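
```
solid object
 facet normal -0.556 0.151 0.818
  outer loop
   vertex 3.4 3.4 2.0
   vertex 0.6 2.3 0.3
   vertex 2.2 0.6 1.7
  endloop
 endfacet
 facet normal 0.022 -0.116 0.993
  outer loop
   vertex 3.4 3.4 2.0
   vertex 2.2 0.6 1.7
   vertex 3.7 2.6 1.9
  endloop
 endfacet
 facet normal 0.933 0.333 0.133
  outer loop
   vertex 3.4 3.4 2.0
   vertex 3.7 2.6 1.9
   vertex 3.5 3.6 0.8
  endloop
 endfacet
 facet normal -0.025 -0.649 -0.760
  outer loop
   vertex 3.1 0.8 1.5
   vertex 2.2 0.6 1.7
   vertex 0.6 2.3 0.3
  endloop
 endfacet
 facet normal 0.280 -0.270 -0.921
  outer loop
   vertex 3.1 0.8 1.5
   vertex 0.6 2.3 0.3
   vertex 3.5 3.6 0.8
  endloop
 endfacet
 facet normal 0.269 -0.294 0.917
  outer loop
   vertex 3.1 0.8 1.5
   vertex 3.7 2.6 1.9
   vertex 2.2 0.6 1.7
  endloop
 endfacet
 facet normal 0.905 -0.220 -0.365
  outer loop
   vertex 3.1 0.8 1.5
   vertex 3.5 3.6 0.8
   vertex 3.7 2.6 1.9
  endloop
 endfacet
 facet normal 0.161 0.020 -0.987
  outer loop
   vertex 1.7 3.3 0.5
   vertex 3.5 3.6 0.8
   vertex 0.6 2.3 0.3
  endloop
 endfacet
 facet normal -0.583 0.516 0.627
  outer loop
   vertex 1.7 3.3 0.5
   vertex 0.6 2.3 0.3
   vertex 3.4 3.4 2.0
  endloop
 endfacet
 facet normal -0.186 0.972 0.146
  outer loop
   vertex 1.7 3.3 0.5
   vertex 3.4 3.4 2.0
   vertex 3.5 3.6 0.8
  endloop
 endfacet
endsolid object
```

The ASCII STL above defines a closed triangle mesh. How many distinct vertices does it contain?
7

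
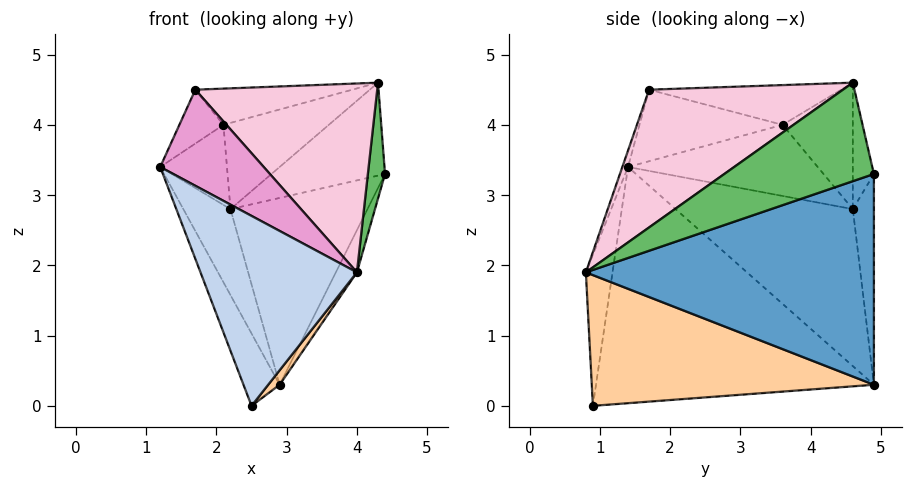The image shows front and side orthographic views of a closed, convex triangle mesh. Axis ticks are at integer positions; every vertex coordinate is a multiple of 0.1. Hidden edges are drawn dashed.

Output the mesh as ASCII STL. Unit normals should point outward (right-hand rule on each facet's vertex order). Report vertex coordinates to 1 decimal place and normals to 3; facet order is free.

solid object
 facet normal 0.893 0.065 -0.446
  outer loop
   vertex 2.9 4.9 0.3
   vertex 4.4 4.9 3.3
   vertex 4.0 0.8 1.9
  endloop
 endfacet
 facet normal -0.167 -0.983 0.080
  outer loop
   vertex 2.5 0.9 0.0
   vertex 4.0 0.8 1.9
   vertex 1.2 1.4 3.4
  endloop
 endfacet
 facet normal -0.921 0.120 -0.370
  outer loop
   vertex 2.5 0.9 0.0
   vertex 1.2 1.4 3.4
   vertex 2.9 4.9 0.3
  endloop
 endfacet
 facet normal 0.784 -0.032 -0.620
  outer loop
   vertex 2.5 0.9 0.0
   vertex 2.9 4.9 0.3
   vertex 4.0 0.8 1.9
  endloop
 endfacet
 facet normal 0.992 -0.114 0.050
  outer loop
   vertex 4.3 4.6 4.6
   vertex 4.0 0.8 1.9
   vertex 4.4 4.9 3.3
  endloop
 endfacet
 facet normal -0.152 0.986 0.076
  outer loop
   vertex 2.2 4.6 2.8
   vertex 4.4 4.9 3.3
   vertex 2.9 4.9 0.3
  endloop
 endfacet
 facet normal -0.178 0.962 0.208
  outer loop
   vertex 2.2 4.6 2.8
   vertex 4.3 4.6 4.6
   vertex 4.4 4.9 3.3
  endloop
 endfacet
 facet normal -0.466 0.699 0.543
  outer loop
   vertex 2.2 4.6 2.8
   vertex 2.1 3.6 4.0
   vertex 4.3 4.6 4.6
  endloop
 endfacet
 facet normal -0.940 0.250 -0.233
  outer loop
   vertex 2.2 4.6 2.8
   vertex 2.9 4.9 0.3
   vertex 1.2 1.4 3.4
  endloop
 endfacet
 facet normal -0.925 0.326 0.194
  outer loop
   vertex 2.2 4.6 2.8
   vertex 1.2 1.4 3.4
   vertex 2.1 3.6 4.0
  endloop
 endfacet
 facet normal -0.901 0.278 0.334
  outer loop
   vertex 1.7 1.7 4.5
   vertex 2.1 3.6 4.0
   vertex 1.2 1.4 3.4
  endloop
 endfacet
 facet normal -0.379 0.309 0.872
  outer loop
   vertex 1.7 1.7 4.5
   vertex 4.3 4.6 4.6
   vertex 2.1 3.6 4.0
  endloop
 endfacet
 facet normal -0.052 -0.957 0.285
  outer loop
   vertex 1.7 1.7 4.5
   vertex 1.2 1.4 3.4
   vertex 4.0 0.8 1.9
  endloop
 endfacet
 facet normal 0.547 -0.513 0.661
  outer loop
   vertex 1.7 1.7 4.5
   vertex 4.0 0.8 1.9
   vertex 4.3 4.6 4.6
  endloop
 endfacet
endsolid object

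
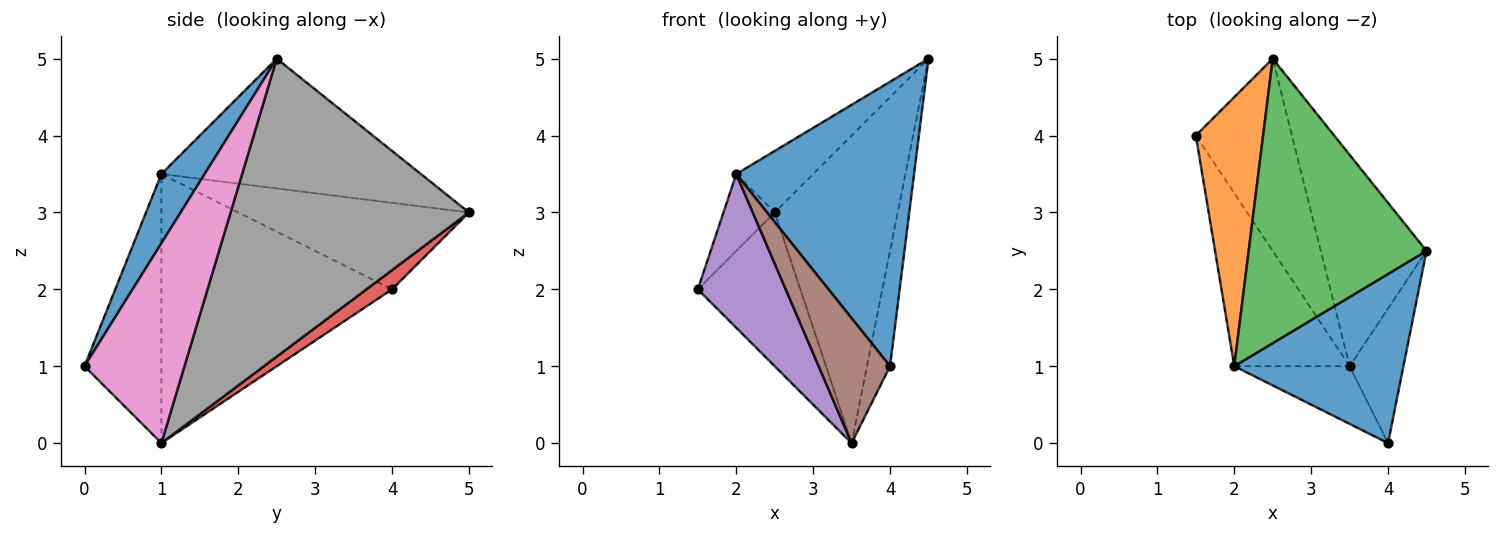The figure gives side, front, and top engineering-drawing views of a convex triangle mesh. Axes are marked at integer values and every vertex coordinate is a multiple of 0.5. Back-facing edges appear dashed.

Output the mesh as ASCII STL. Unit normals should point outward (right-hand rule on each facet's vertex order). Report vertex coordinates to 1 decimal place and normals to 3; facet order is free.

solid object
 facet normal 0.205 -0.841 0.500
  outer loop
   vertex 2.0 1.0 3.5
   vertex 4.0 0.0 1.0
   vertex 4.5 2.5 5.0
  endloop
 endfacet
 facet normal -0.777 0.173 0.605
  outer loop
   vertex 2.0 1.0 3.5
   vertex 2.5 5.0 3.0
   vertex 1.5 4.0 2.0
  endloop
 endfacet
 facet normal -0.581 0.172 0.796
  outer loop
   vertex 2.0 1.0 3.5
   vertex 4.5 2.5 5.0
   vertex 2.5 5.0 3.0
  endloop
 endfacet
 facet normal 0.154 0.617 -0.772
  outer loop
   vertex 3.5 1.0 0.0
   vertex 1.5 4.0 2.0
   vertex 2.5 5.0 3.0
  endloop
 endfacet
 facet normal -0.868 -0.330 -0.372
  outer loop
   vertex 3.5 1.0 0.0
   vertex 2.0 1.0 3.5
   vertex 1.5 4.0 2.0
  endloop
 endfacet
 facet normal -0.699 -0.649 -0.300
  outer loop
   vertex 3.5 1.0 0.0
   vertex 4.0 0.0 1.0
   vertex 2.0 1.0 3.5
  endloop
 endfacet
 facet normal 0.942 0.217 -0.254
  outer loop
   vertex 3.5 1.0 0.0
   vertex 4.5 2.5 5.0
   vertex 4.0 0.0 1.0
  endloop
 endfacet
 facet normal 0.847 0.437 -0.301
  outer loop
   vertex 3.5 1.0 0.0
   vertex 2.5 5.0 3.0
   vertex 4.5 2.5 5.0
  endloop
 endfacet
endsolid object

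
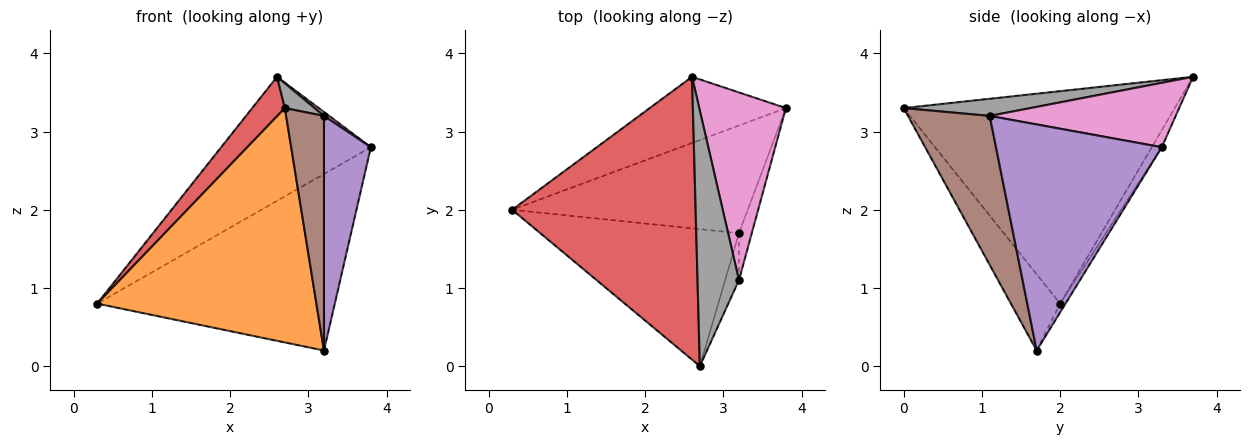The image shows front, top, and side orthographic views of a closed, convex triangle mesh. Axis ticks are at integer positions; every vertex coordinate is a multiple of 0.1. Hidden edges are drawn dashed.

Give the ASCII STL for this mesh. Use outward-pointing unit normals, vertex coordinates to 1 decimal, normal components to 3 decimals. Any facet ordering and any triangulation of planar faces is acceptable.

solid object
 facet normal -0.019 0.853 -0.521
  outer loop
   vertex 3.2 1.7 0.2
   vertex 0.3 2.0 0.8
   vertex 3.8 3.3 2.8
  endloop
 endfacet
 facet normal -0.190 -0.848 -0.495
  outer loop
   vertex 3.2 1.7 0.2
   vertex 2.7 0.0 3.3
   vertex 0.3 2.0 0.8
  endloop
 endfacet
 facet normal -0.059 0.881 -0.470
  outer loop
   vertex 2.6 3.7 3.7
   vertex 3.8 3.3 2.8
   vertex 0.3 2.0 0.8
  endloop
 endfacet
 facet normal -0.754 -0.091 0.651
  outer loop
   vertex 2.6 3.7 3.7
   vertex 0.3 2.0 0.8
   vertex 2.7 0.0 3.3
  endloop
 endfacet
 facet normal 0.961 -0.272 -0.054
  outer loop
   vertex 3.2 1.1 3.2
   vertex 3.2 1.7 0.2
   vertex 3.8 3.3 2.8
  endloop
 endfacet
 facet normal 0.904 -0.419 -0.084
  outer loop
   vertex 3.2 1.1 3.2
   vertex 2.7 0.0 3.3
   vertex 3.2 1.7 0.2
  endloop
 endfacet
 facet normal 0.596 -0.017 0.803
  outer loop
   vertex 3.2 1.1 3.2
   vertex 3.8 3.3 2.8
   vertex 2.6 3.7 3.7
  endloop
 endfacet
 facet normal 0.380 -0.089 0.921
  outer loop
   vertex 3.2 1.1 3.2
   vertex 2.6 3.7 3.7
   vertex 2.7 0.0 3.3
  endloop
 endfacet
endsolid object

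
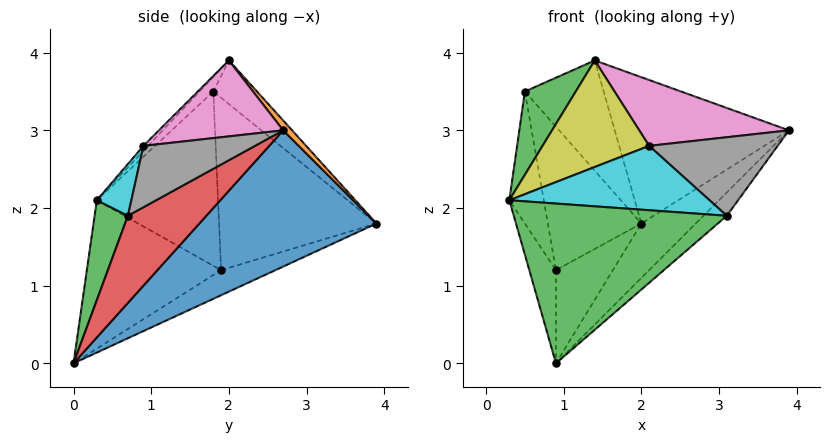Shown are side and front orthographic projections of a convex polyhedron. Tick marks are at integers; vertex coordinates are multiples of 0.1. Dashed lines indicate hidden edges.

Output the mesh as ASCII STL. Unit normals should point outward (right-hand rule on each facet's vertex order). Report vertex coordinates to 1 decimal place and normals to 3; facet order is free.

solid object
 facet normal 0.606 0.186 -0.773
  outer loop
   vertex 0.9 0.0 0.0
   vertex 2.0 3.9 1.8
   vertex 3.9 2.7 3.0
  endloop
 endfacet
 facet normal 0.037 0.736 0.676
  outer loop
   vertex 1.4 2.0 3.9
   vertex 3.9 2.7 3.0
   vertex 2.0 3.9 1.8
  endloop
 endfacet
 facet normal 0.152 -0.971 0.182
  outer loop
   vertex 3.1 0.7 1.9
   vertex 0.3 0.3 2.1
   vertex 0.9 0.0 0.0
  endloop
 endfacet
 facet normal 0.609 0.181 -0.772
  outer loop
   vertex 3.1 0.7 1.9
   vertex 0.9 0.0 0.0
   vertex 3.9 2.7 3.0
  endloop
 endfacet
 facet normal -0.937 0.186 -0.294
  outer loop
   vertex 0.9 1.9 1.2
   vertex 0.9 0.0 0.0
   vertex 0.3 0.3 2.1
  endloop
 endfacet
 facet normal -0.454 0.476 -0.753
  outer loop
   vertex 0.9 1.9 1.2
   vertex 2.0 3.9 1.8
   vertex 0.9 0.0 0.0
  endloop
 endfacet
 facet normal 0.414 -0.498 0.762
  outer loop
   vertex 2.1 0.9 2.8
   vertex 3.9 2.7 3.0
   vertex 1.4 2.0 3.9
  endloop
 endfacet
 facet normal 0.488 -0.562 0.667
  outer loop
   vertex 2.1 0.9 2.8
   vertex 3.1 0.7 1.9
   vertex 3.9 2.7 3.0
  endloop
 endfacet
 facet normal -0.032 -0.717 0.697
  outer loop
   vertex 2.1 0.9 2.8
   vertex 1.4 2.0 3.9
   vertex 0.3 0.3 2.1
  endloop
 endfacet
 facet normal 0.157 -0.913 0.378
  outer loop
   vertex 2.1 0.9 2.8
   vertex 0.3 0.3 2.1
   vertex 3.1 0.7 1.9
  endloop
 endfacet
 facet normal -0.406 0.732 0.547
  outer loop
   vertex 0.5 1.8 3.5
   vertex 1.4 2.0 3.9
   vertex 2.0 3.9 1.8
  endloop
 endfacet
 facet normal -0.853 0.507 -0.126
  outer loop
   vertex 0.5 1.8 3.5
   vertex 2.0 3.9 1.8
   vertex 0.9 1.9 1.2
  endloop
 endfacet
 facet normal -0.179 -0.659 0.731
  outer loop
   vertex 0.5 1.8 3.5
   vertex 0.3 0.3 2.1
   vertex 1.4 2.0 3.9
  endloop
 endfacet
 facet normal -0.951 0.270 -0.154
  outer loop
   vertex 0.5 1.8 3.5
   vertex 0.9 1.9 1.2
   vertex 0.3 0.3 2.1
  endloop
 endfacet
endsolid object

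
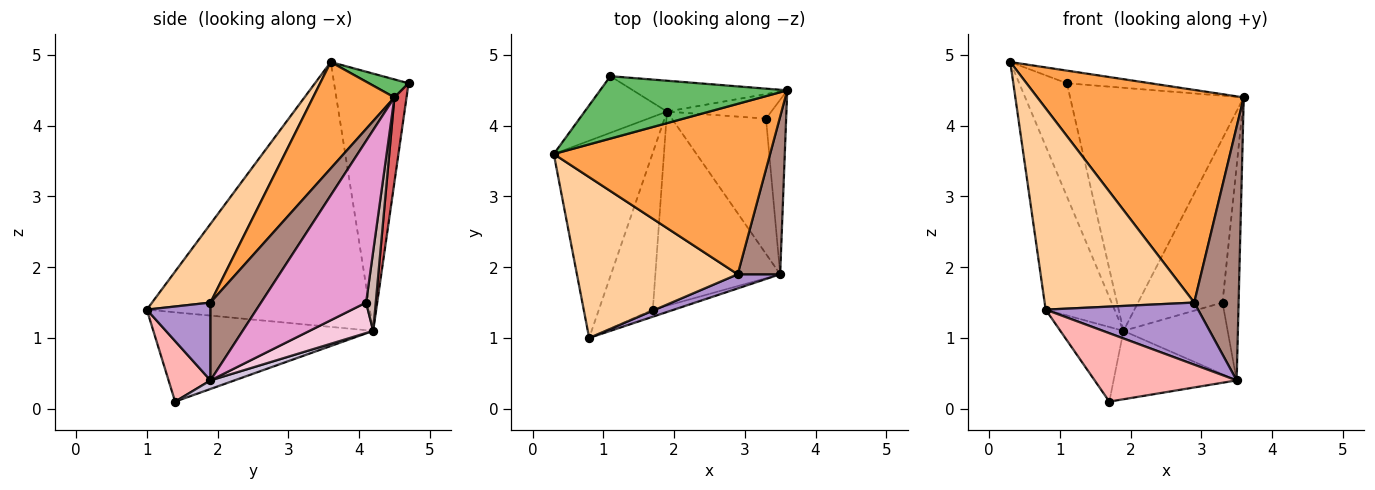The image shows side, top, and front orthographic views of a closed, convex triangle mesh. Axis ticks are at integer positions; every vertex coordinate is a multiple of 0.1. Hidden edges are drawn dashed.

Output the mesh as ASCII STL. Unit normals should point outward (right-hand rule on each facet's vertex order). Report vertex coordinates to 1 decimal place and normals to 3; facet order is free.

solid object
 facet normal -0.900 0.278 -0.335
  outer loop
   vertex 1.9 4.2 1.1
   vertex 0.8 1.0 1.4
   vertex 0.3 3.6 4.9
  endloop
 endfacet
 facet normal -0.831 0.239 -0.502
  outer loop
   vertex 1.9 4.2 1.1
   vertex 1.7 1.4 0.1
   vertex 0.8 1.0 1.4
  endloop
 endfacet
 facet normal 0.294 -0.746 0.598
  outer loop
   vertex 2.9 1.9 1.5
   vertex 3.6 4.5 4.4
   vertex 0.3 3.6 4.9
  endloop
 endfacet
 facet normal 0.292 -0.747 0.597
  outer loop
   vertex 2.9 1.9 1.5
   vertex 0.3 3.6 4.9
   vertex 0.8 1.0 1.4
  endloop
 endfacet
 facet normal 0.094 0.198 0.976
  outer loop
   vertex 1.1 4.7 4.6
   vertex 0.3 3.6 4.9
   vertex 3.6 4.5 4.4
  endloop
 endfacet
 facet normal -0.813 0.520 -0.260
  outer loop
   vertex 1.1 4.7 4.6
   vertex 1.9 4.2 1.1
   vertex 0.3 3.6 4.9
  endloop
 endfacet
 facet normal 0.069 0.990 -0.126
  outer loop
   vertex 1.1 4.7 4.6
   vertex 3.6 4.5 4.4
   vertex 1.9 4.2 1.1
  endloop
 endfacet
 facet normal 0.282 -0.954 -0.099
  outer loop
   vertex 3.5 1.9 0.4
   vertex 0.8 1.0 1.4
   vertex 1.7 1.4 0.1
  endloop
 endfacet
 facet normal 0.377 -0.903 0.206
  outer loop
   vertex 3.5 1.9 0.4
   vertex 2.9 1.9 1.5
   vertex 0.8 1.0 1.4
  endloop
 endfacet
 facet normal 0.065 0.332 -0.941
  outer loop
   vertex 3.5 1.9 0.4
   vertex 1.7 1.4 0.1
   vertex 1.9 4.2 1.1
  endloop
 endfacet
 facet normal 0.695 -0.610 0.379
  outer loop
   vertex 3.5 1.9 0.4
   vertex 3.6 4.5 4.4
   vertex 2.9 1.9 1.5
  endloop
 endfacet
 facet normal 0.112 0.983 -0.147
  outer loop
   vertex 3.3 4.1 1.5
   vertex 1.9 4.2 1.1
   vertex 3.6 4.5 4.4
  endloop
 endfacet
 facet normal 0.981 0.150 -0.122
  outer loop
   vertex 3.3 4.1 1.5
   vertex 3.6 4.5 4.4
   vertex 3.5 1.9 0.4
  endloop
 endfacet
 facet normal 0.275 0.450 -0.850
  outer loop
   vertex 3.3 4.1 1.5
   vertex 3.5 1.9 0.4
   vertex 1.9 4.2 1.1
  endloop
 endfacet
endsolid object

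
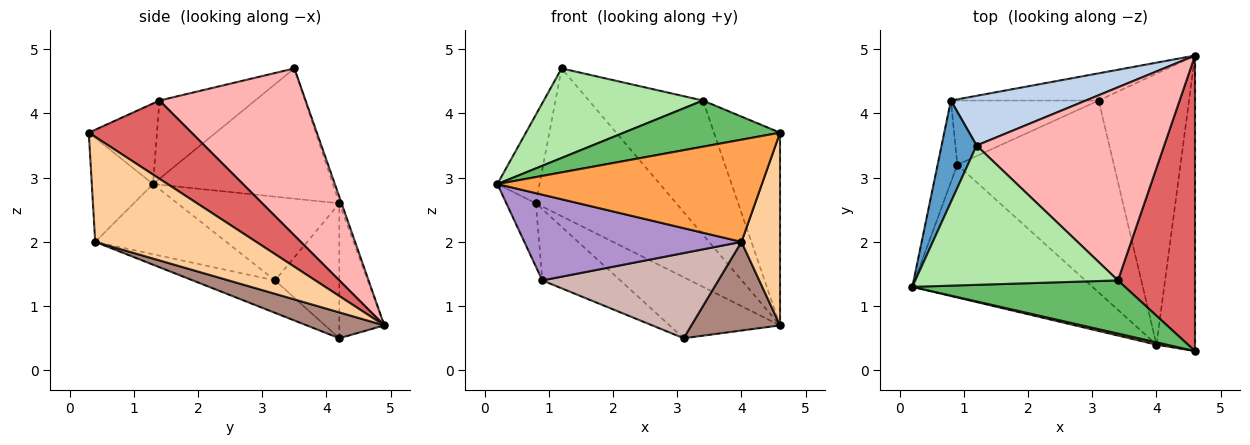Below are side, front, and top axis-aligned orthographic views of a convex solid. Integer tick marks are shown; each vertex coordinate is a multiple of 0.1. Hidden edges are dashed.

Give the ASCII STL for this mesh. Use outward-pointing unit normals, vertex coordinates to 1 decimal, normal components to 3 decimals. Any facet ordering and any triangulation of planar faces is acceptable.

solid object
 facet normal -0.942 0.221 0.253
  outer loop
   vertex 0.8 4.2 2.6
   vertex 0.2 1.3 2.9
   vertex 1.2 3.5 4.7
  endloop
 endfacet
 facet normal -0.015 0.948 0.319
  outer loop
   vertex 0.8 4.2 2.6
   vertex 1.2 3.5 4.7
   vertex 4.6 4.9 0.7
  endloop
 endfacet
 facet normal -0.225 -0.974 0.022
  outer loop
   vertex 4.0 0.4 2.0
   vertex 4.6 0.3 3.7
   vertex 0.2 1.3 2.9
  endloop
 endfacet
 facet normal 0.916 -0.219 -0.336
  outer loop
   vertex 4.0 0.4 2.0
   vertex 4.6 4.9 0.7
   vertex 4.6 0.3 3.7
  endloop
 endfacet
 facet normal -0.275 -0.630 0.726
  outer loop
   vertex 3.4 1.4 4.2
   vertex 0.2 1.3 2.9
   vertex 4.6 0.3 3.7
  endloop
 endfacet
 facet normal -0.309 -0.514 0.800
  outer loop
   vertex 3.4 1.4 4.2
   vertex 1.2 3.5 4.7
   vertex 0.2 1.3 2.9
  endloop
 endfacet
 facet normal 0.648 0.416 0.638
  outer loop
   vertex 3.4 1.4 4.2
   vertex 4.6 0.3 3.7
   vertex 4.6 4.9 0.7
  endloop
 endfacet
 facet normal 0.590 0.461 0.663
  outer loop
   vertex 3.4 1.4 4.2
   vertex 4.6 4.9 0.7
   vertex 1.2 3.5 4.7
  endloop
 endfacet
 facet normal -0.311 -0.516 -0.798
  outer loop
   vertex 0.9 3.2 1.4
   vertex 4.0 0.4 2.0
   vertex 0.2 1.3 2.9
  endloop
 endfacet
 facet normal -0.958 0.175 -0.226
  outer loop
   vertex 0.9 3.2 1.4
   vertex 0.2 1.3 2.9
   vertex 0.8 4.2 2.6
  endloop
 endfacet
 facet normal 0.262 -0.300 -0.917
  outer loop
   vertex 3.1 4.2 0.5
   vertex 4.6 4.9 0.7
   vertex 4.0 0.4 2.0
  endloop
 endfacet
 facet normal -0.186 -0.399 -0.898
  outer loop
   vertex 3.1 4.2 0.5
   vertex 4.0 0.4 2.0
   vertex 0.9 3.2 1.4
  endloop
 endfacet
 facet normal -0.349 0.856 -0.382
  outer loop
   vertex 3.1 4.2 0.5
   vertex 0.8 4.2 2.6
   vertex 4.6 4.9 0.7
  endloop
 endfacet
 facet normal -0.522 0.634 -0.571
  outer loop
   vertex 3.1 4.2 0.5
   vertex 0.9 3.2 1.4
   vertex 0.8 4.2 2.6
  endloop
 endfacet
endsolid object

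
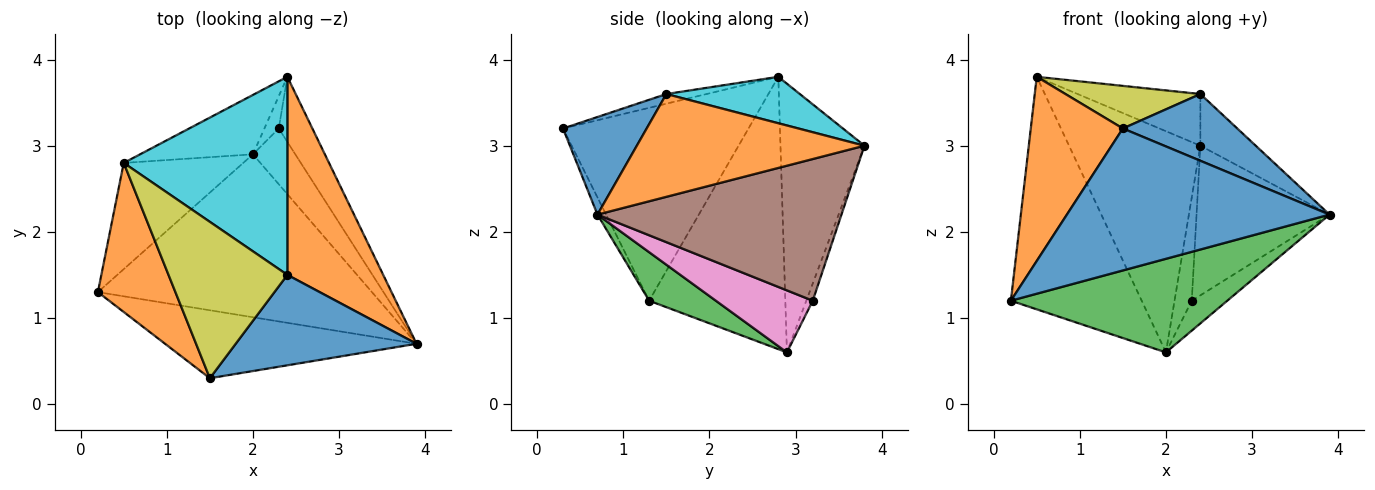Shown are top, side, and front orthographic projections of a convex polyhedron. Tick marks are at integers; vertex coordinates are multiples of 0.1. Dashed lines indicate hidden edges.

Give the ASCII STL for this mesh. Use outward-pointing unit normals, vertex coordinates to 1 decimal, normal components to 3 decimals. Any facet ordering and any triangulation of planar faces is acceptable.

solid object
 facet normal -0.030 -0.902 -0.432
  outer loop
   vertex 1.5 0.3 3.2
   vertex 0.2 1.3 1.2
   vertex 3.9 0.7 2.2
  endloop
 endfacet
 facet normal -0.843 -0.418 0.339
  outer loop
   vertex 0.5 2.8 3.8
   vertex 0.2 1.3 1.2
   vertex 1.5 0.3 3.2
  endloop
 endfacet
 facet normal 0.152 -0.492 -0.857
  outer loop
   vertex 2.0 2.9 0.6
   vertex 3.9 0.7 2.2
   vertex 0.2 1.3 1.2
  endloop
 endfacet
 facet normal -0.688 0.660 -0.302
  outer loop
   vertex 2.0 2.9 0.6
   vertex 0.2 1.3 1.2
   vertex 0.5 2.8 3.8
  endloop
 endfacet
 facet normal -0.525 0.822 -0.221
  outer loop
   vertex 2.0 2.9 0.6
   vertex 0.5 2.8 3.8
   vertex 2.4 3.8 3.0
  endloop
 endfacet
 facet normal 0.860 0.469 -0.204
  outer loop
   vertex 2.3 3.2 1.2
   vertex 2.4 3.8 3.0
   vertex 3.9 0.7 2.2
  endloop
 endfacet
 facet normal 0.790 0.290 -0.540
  outer loop
   vertex 2.3 3.2 1.2
   vertex 3.9 0.7 2.2
   vertex 2.0 2.9 0.6
  endloop
 endfacet
 facet normal -0.337 0.899 -0.281
  outer loop
   vertex 2.3 3.2 1.2
   vertex 2.0 2.9 0.6
   vertex 2.4 3.8 3.0
  endloop
 endfacet
 facet normal -0.078 -0.262 0.962
  outer loop
   vertex 2.4 1.5 3.6
   vertex 0.5 2.8 3.8
   vertex 1.5 0.3 3.2
  endloop
 endfacet
 facet normal 0.265 0.243 0.933
  outer loop
   vertex 2.4 1.5 3.6
   vertex 2.4 3.8 3.0
   vertex 0.5 2.8 3.8
  endloop
 endfacet
 facet normal 0.398 -0.545 0.738
  outer loop
   vertex 2.4 1.5 3.6
   vertex 1.5 0.3 3.2
   vertex 3.9 0.7 2.2
  endloop
 endfacet
 facet normal 0.720 0.175 0.671
  outer loop
   vertex 2.4 1.5 3.6
   vertex 3.9 0.7 2.2
   vertex 2.4 3.8 3.0
  endloop
 endfacet
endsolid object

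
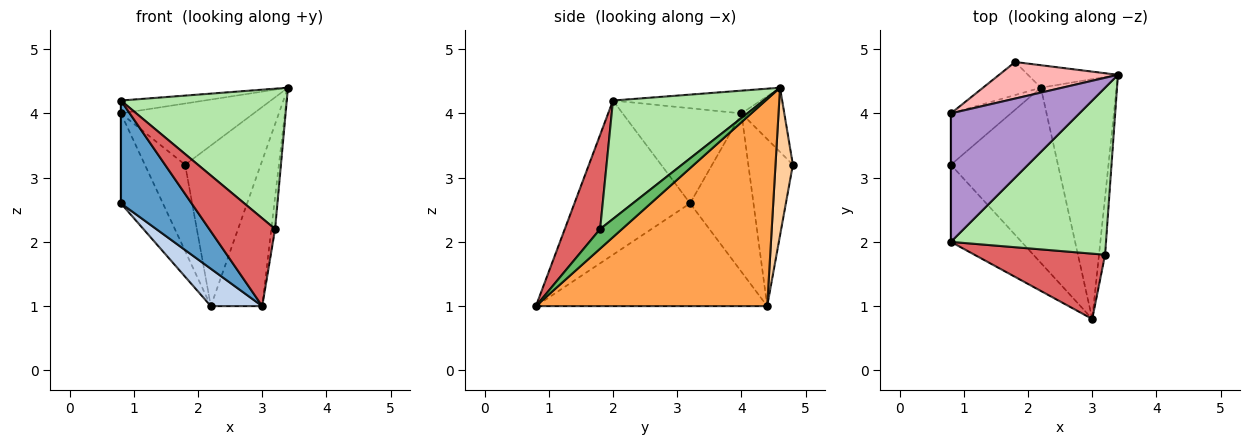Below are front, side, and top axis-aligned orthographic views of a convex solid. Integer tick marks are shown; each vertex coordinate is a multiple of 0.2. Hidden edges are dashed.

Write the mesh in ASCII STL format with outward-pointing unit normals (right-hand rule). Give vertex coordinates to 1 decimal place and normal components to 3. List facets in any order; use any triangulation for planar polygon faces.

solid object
 facet normal -0.795 -0.486 -0.364
  outer loop
   vertex 0.8 2.0 4.2
   vertex 0.8 3.2 2.6
   vertex 3.0 0.8 1.0
  endloop
 endfacet
 facet normal -0.684 -0.152 -0.713
  outer loop
   vertex 2.2 4.4 1.0
   vertex 3.0 0.8 1.0
   vertex 0.8 3.2 2.6
  endloop
 endfacet
 facet normal 0.919 0.204 -0.336
  outer loop
   vertex 2.2 4.4 1.0
   vertex 3.4 4.6 4.4
   vertex 3.0 0.8 1.0
  endloop
 endfacet
 facet normal 0.222 0.966 -0.135
  outer loop
   vertex 2.2 4.4 1.0
   vertex 1.8 4.8 3.2
   vertex 3.4 4.6 4.4
  endloop
 endfacet
 facet normal 0.942 0.162 -0.292
  outer loop
   vertex 3.2 1.8 2.2
   vertex 3.0 0.8 1.0
   vertex 3.4 4.6 4.4
  endloop
 endfacet
 facet normal 0.505 -0.555 0.661
  outer loop
   vertex 3.2 1.8 2.2
   vertex 3.4 4.6 4.4
   vertex 0.8 2.0 4.2
  endloop
 endfacet
 facet normal 0.395 -0.737 0.548
  outer loop
   vertex 3.2 1.8 2.2
   vertex 0.8 2.0 4.2
   vertex 3.0 0.8 1.0
  endloop
 endfacet
 facet normal -0.267 0.828 0.494
  outer loop
   vertex 0.8 4.0 4.0
   vertex 3.4 4.6 4.4
   vertex 1.8 4.8 3.2
  endloop
 endfacet
 facet normal -0.173 0.098 0.980
  outer loop
   vertex 0.8 4.0 4.0
   vertex 0.8 2.0 4.2
   vertex 3.4 4.6 4.4
  endloop
 endfacet
 facet normal -1.000 0.000 0.000
  outer loop
   vertex 0.8 4.0 4.0
   vertex 0.8 3.2 2.6
   vertex 0.8 2.0 4.2
  endloop
 endfacet
 facet normal -0.795 0.527 -0.301
  outer loop
   vertex 0.8 4.0 4.0
   vertex 2.2 4.4 1.0
   vertex 0.8 3.2 2.6
  endloop
 endfacet
 facet normal -0.719 0.649 -0.249
  outer loop
   vertex 0.8 4.0 4.0
   vertex 1.8 4.8 3.2
   vertex 2.2 4.4 1.0
  endloop
 endfacet
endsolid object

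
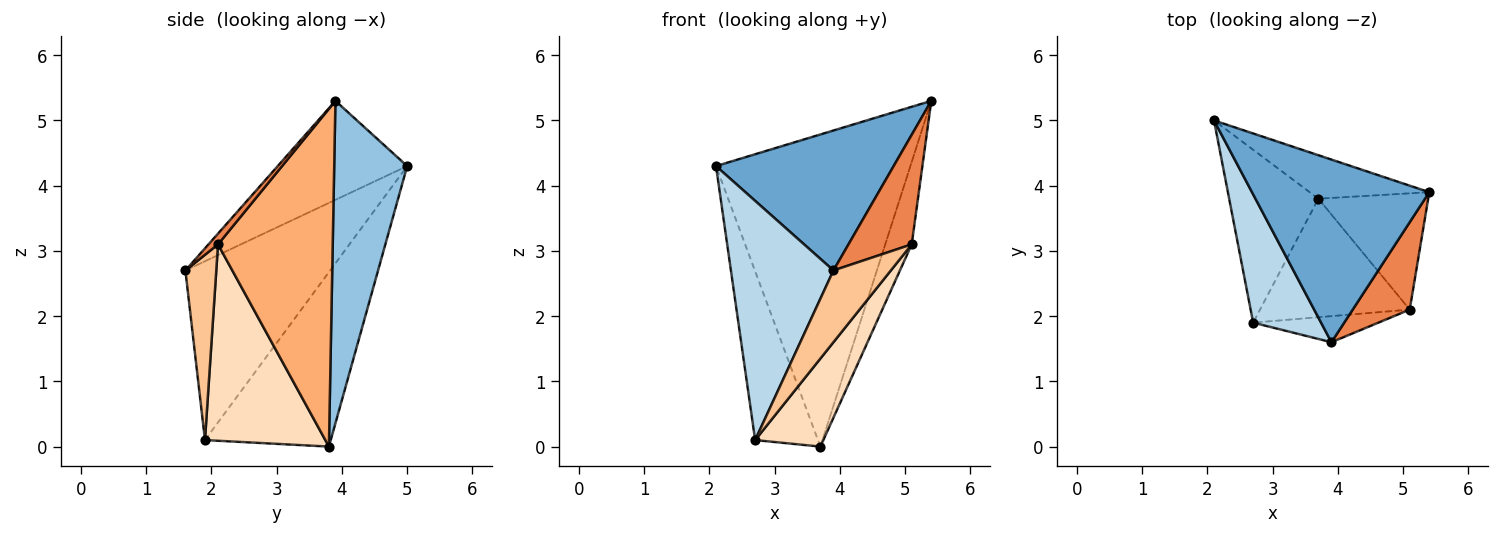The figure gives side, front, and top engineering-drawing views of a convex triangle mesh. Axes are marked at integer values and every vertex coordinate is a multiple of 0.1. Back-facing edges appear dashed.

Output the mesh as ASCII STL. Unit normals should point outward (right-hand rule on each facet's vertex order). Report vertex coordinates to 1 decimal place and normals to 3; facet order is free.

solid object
 facet normal -0.405 -0.556 0.726
  outer loop
   vertex 3.9 1.6 2.7
   vertex 5.4 3.9 5.3
   vertex 2.1 5.0 4.3
  endloop
 endfacet
 facet normal 0.349 0.928 -0.129
  outer loop
   vertex 3.7 3.8 0.0
   vertex 2.1 5.0 4.3
   vertex 5.4 3.9 5.3
  endloop
 endfacet
 facet normal -0.780 -0.552 0.296
  outer loop
   vertex 2.7 1.9 0.1
   vertex 3.9 1.6 2.7
   vertex 2.1 5.0 4.3
  endloop
 endfacet
 facet normal -0.814 0.406 -0.416
  outer loop
   vertex 2.7 1.9 0.1
   vertex 2.1 5.0 4.3
   vertex 3.7 3.8 0.0
  endloop
 endfacet
 facet normal 0.117 -0.776 0.619
  outer loop
   vertex 5.1 2.1 3.1
   vertex 5.4 3.9 5.3
   vertex 3.9 1.6 2.7
  endloop
 endfacet
 facet normal 0.929 0.214 -0.302
  outer loop
   vertex 5.1 2.1 3.1
   vertex 3.7 3.8 0.0
   vertex 5.4 3.9 5.3
  endloop
 endfacet
 facet normal 0.451 -0.839 -0.305
  outer loop
   vertex 5.1 2.1 3.1
   vertex 3.9 1.6 2.7
   vertex 2.7 1.9 0.1
  endloop
 endfacet
 facet normal 0.725 -0.411 -0.553
  outer loop
   vertex 5.1 2.1 3.1
   vertex 2.7 1.9 0.1
   vertex 3.7 3.8 0.0
  endloop
 endfacet
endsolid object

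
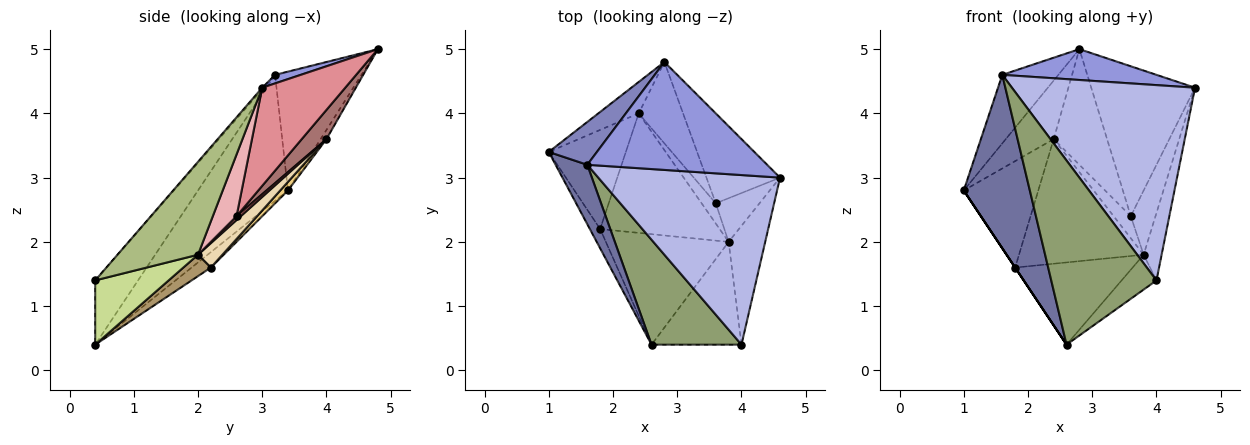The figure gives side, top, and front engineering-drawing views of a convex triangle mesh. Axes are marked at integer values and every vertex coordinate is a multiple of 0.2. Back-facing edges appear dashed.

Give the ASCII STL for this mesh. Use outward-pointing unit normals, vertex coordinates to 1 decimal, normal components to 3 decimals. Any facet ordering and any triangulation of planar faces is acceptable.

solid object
 facet normal -0.790 -0.580 0.199
  outer loop
   vertex 1.6 3.2 4.6
   vertex 1.0 3.4 2.8
   vertex 2.6 0.4 0.4
  endloop
 endfacet
 facet normal -0.794 0.515 0.322
  outer loop
   vertex 1.6 3.2 4.6
   vertex 2.8 4.8 5.0
   vertex 1.0 3.4 2.8
  endloop
 endfacet
 facet normal 0.046 -0.274 0.961
  outer loop
   vertex 1.6 3.2 4.6
   vertex 4.6 3.0 4.4
   vertex 2.8 4.8 5.0
  endloop
 endfacet
 facet normal -0.007 -0.755 0.656
  outer loop
   vertex 4.0 0.4 1.4
   vertex 4.6 3.0 4.4
   vertex 1.6 3.2 4.6
  endloop
 endfacet
 facet normal -0.333 -0.819 0.467
  outer loop
   vertex 4.0 0.4 1.4
   vertex 1.6 3.2 4.6
   vertex 2.6 0.4 0.4
  endloop
 endfacet
 facet normal 0.911 0.204 -0.359
  outer loop
   vertex 4.0 0.4 1.4
   vertex 3.8 2.0 1.8
   vertex 4.6 3.0 4.4
  endloop
 endfacet
 facet normal 0.560 0.266 -0.784
  outer loop
   vertex 4.0 0.4 1.4
   vertex 2.6 0.4 0.4
   vertex 3.8 2.0 1.8
  endloop
 endfacet
 facet normal -0.832 0.000 -0.555
  outer loop
   vertex 1.8 2.2 1.6
   vertex 2.6 0.4 0.4
   vertex 1.0 3.4 2.8
  endloop
 endfacet
 facet normal 0.139 0.591 -0.794
  outer loop
   vertex 1.8 2.2 1.6
   vertex 3.8 2.0 1.8
   vertex 2.6 0.4 0.4
  endloop
 endfacet
 facet normal -0.107 0.876 -0.470
  outer loop
   vertex 2.4 4.0 3.6
   vertex 1.0 3.4 2.8
   vertex 2.8 4.8 5.0
  endloop
 endfacet
 facet normal 0.075 0.730 -0.679
  outer loop
   vertex 2.4 4.0 3.6
   vertex 1.8 2.2 1.6
   vertex 1.0 3.4 2.8
  endloop
 endfacet
 facet normal 0.140 0.715 -0.685
  outer loop
   vertex 2.4 4.0 3.6
   vertex 3.8 2.0 1.8
   vertex 1.8 2.2 1.6
  endloop
 endfacet
 facet normal 0.354 0.765 -0.538
  outer loop
   vertex 3.6 2.6 2.4
   vertex 2.4 4.0 3.6
   vertex 2.8 4.8 5.0
  endloop
 endfacet
 facet normal 0.181 0.725 -0.665
  outer loop
   vertex 3.6 2.6 2.4
   vertex 3.8 2.0 1.8
   vertex 2.4 4.0 3.6
  endloop
 endfacet
 facet normal 0.566 0.707 -0.424
  outer loop
   vertex 3.6 2.6 2.4
   vertex 2.8 4.8 5.0
   vertex 4.6 3.0 4.4
  endloop
 endfacet
 facet normal 0.622 0.648 -0.440
  outer loop
   vertex 3.6 2.6 2.4
   vertex 4.6 3.0 4.4
   vertex 3.8 2.0 1.8
  endloop
 endfacet
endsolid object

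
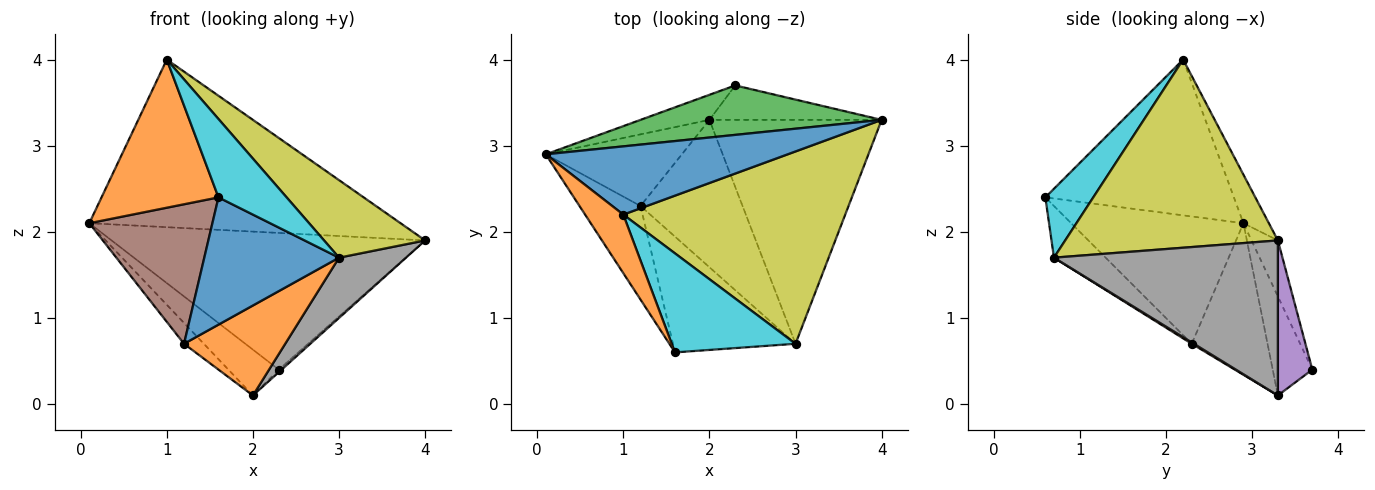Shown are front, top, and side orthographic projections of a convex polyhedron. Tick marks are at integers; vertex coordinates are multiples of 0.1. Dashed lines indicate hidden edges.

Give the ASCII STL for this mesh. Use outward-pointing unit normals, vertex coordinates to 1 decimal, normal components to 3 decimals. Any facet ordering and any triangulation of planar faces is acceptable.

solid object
 facet normal -0.075 0.924 0.376
  outer loop
   vertex 1.0 2.2 4.0
   vertex 4.0 3.3 1.9
   vertex 0.1 2.9 2.1
  endloop
 endfacet
 facet normal -0.832 -0.516 0.204
  outer loop
   vertex 1.0 2.2 4.0
   vertex 0.1 2.9 2.1
   vertex 1.6 0.6 2.4
  endloop
 endfacet
 facet normal -0.079 0.937 0.339
  outer loop
   vertex 2.3 3.7 0.4
   vertex 0.1 2.9 2.1
   vertex 4.0 3.3 1.9
  endloop
 endfacet
 facet normal -0.568 0.722 -0.395
  outer loop
   vertex 2.3 3.7 0.4
   vertex 2.0 3.3 0.1
   vertex 0.1 2.9 2.1
  endloop
 endfacet
 facet normal 0.668 0.056 -0.742
  outer loop
   vertex 2.3 3.7 0.4
   vertex 4.0 3.3 1.9
   vertex 2.0 3.3 0.1
  endloop
 endfacet
 facet normal -0.758 -0.542 -0.363
  outer loop
   vertex 1.2 2.3 0.7
   vertex 1.6 0.6 2.4
   vertex 0.1 2.9 2.1
  endloop
 endfacet
 facet normal -0.730 0.191 -0.656
  outer loop
   vertex 1.2 2.3 0.7
   vertex 0.1 2.9 2.1
   vertex 2.0 3.3 0.1
  endloop
 endfacet
 facet normal 0.656 -0.196 -0.729
  outer loop
   vertex 3.0 0.7 1.7
   vertex 2.0 3.3 0.1
   vertex 4.0 3.3 1.9
  endloop
 endfacet
 facet normal 0.618 -0.294 0.729
  outer loop
   vertex 3.0 0.7 1.7
   vertex 4.0 3.3 1.9
   vertex 1.0 2.2 4.0
  endloop
 endfacet
 facet normal 0.400 -0.569 0.719
  outer loop
   vertex 3.0 0.7 1.7
   vertex 1.0 2.2 4.0
   vertex 1.6 0.6 2.4
  endloop
 endfacet
 facet normal -0.273 -0.712 -0.647
  outer loop
   vertex 3.0 0.7 1.7
   vertex 1.6 0.6 2.4
   vertex 1.2 2.3 0.7
  endloop
 endfacet
 facet normal 0.011 -0.521 -0.854
  outer loop
   vertex 3.0 0.7 1.7
   vertex 1.2 2.3 0.7
   vertex 2.0 3.3 0.1
  endloop
 endfacet
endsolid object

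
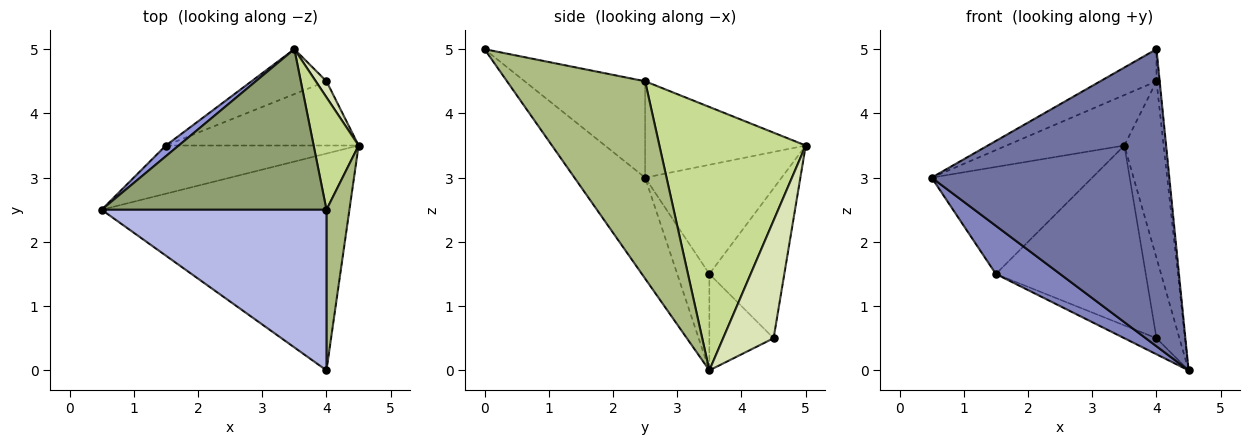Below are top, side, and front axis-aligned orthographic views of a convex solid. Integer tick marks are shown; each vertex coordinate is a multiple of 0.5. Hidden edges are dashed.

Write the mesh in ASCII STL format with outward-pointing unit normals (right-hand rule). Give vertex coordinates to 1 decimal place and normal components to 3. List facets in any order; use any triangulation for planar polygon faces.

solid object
 facet normal -0.234 -0.785 -0.573
  outer loop
   vertex 4.0 0.0 5.0
   vertex 0.5 2.5 3.0
   vertex 4.5 3.5 0.0
  endloop
 endfacet
 facet normal -0.333 -0.667 -0.667
  outer loop
   vertex 1.5 3.5 1.5
   vertex 4.5 3.5 0.0
   vertex 0.5 2.5 3.0
  endloop
 endfacet
 facet normal -0.646 0.760 0.076
  outer loop
   vertex 1.5 3.5 1.5
   vertex 0.5 2.5 3.0
   vertex 3.5 5.0 3.5
  endloop
 endfacet
 facet normal -0.387 0.181 0.904
  outer loop
   vertex 4.0 2.5 4.5
   vertex 0.5 2.5 3.0
   vertex 4.0 0.0 5.0
  endloop
 endfacet
 facet normal -0.378 0.278 0.883
  outer loop
   vertex 4.0 2.5 4.5
   vertex 3.5 5.0 3.5
   vertex 0.5 2.5 3.0
  endloop
 endfacet
 facet normal 0.993 0.023 0.115
  outer loop
   vertex 4.0 2.5 4.5
   vertex 4.0 0.0 5.0
   vertex 4.5 3.5 0.0
  endloop
 endfacet
 facet normal 0.953 0.256 0.163
  outer loop
   vertex 4.0 2.5 4.5
   vertex 4.5 3.5 0.0
   vertex 3.5 5.0 3.5
  endloop
 endfacet
 facet normal 0.907 0.412 0.082
  outer loop
   vertex 4.0 4.5 0.5
   vertex 3.5 5.0 3.5
   vertex 4.5 3.5 0.0
  endloop
 endfacet
 facet normal -0.436 0.218 -0.873
  outer loop
   vertex 4.0 4.5 0.5
   vertex 4.5 3.5 0.0
   vertex 1.5 3.5 1.5
  endloop
 endfacet
 facet normal -0.436 0.873 -0.218
  outer loop
   vertex 4.0 4.5 0.5
   vertex 1.5 3.5 1.5
   vertex 3.5 5.0 3.5
  endloop
 endfacet
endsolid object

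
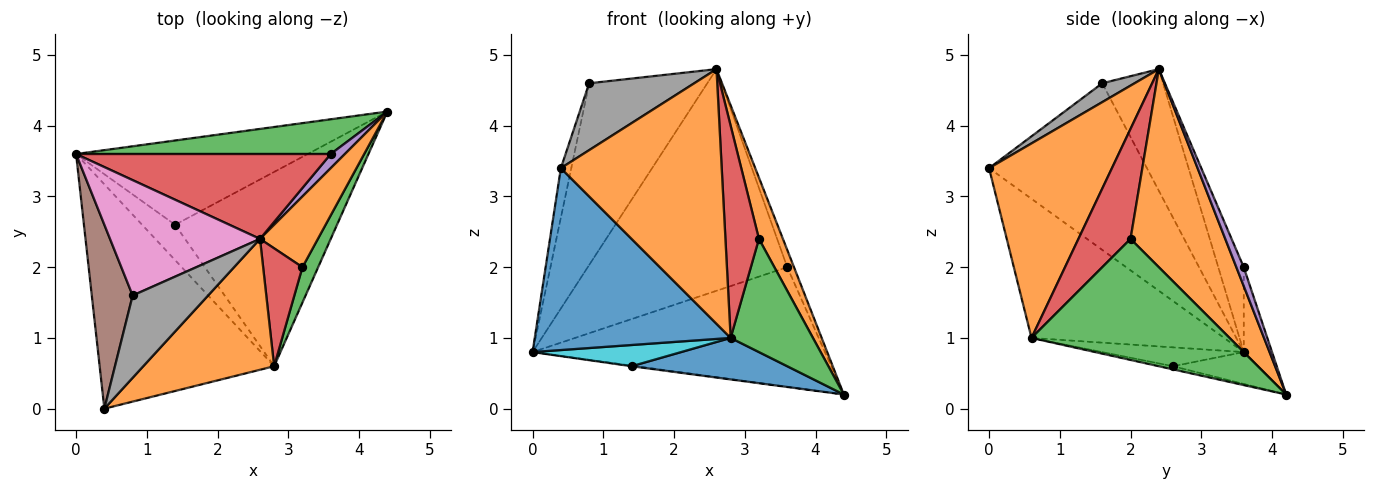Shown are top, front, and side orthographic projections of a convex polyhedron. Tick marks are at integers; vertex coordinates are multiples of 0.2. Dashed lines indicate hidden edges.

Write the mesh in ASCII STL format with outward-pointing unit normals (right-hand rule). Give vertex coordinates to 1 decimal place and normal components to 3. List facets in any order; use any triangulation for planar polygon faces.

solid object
 facet normal -0.527 -0.535 -0.660
  outer loop
   vertex 2.8 0.6 1.0
   vertex 0.4 0.0 3.4
   vertex 0.0 3.6 0.8
  endloop
 endfacet
 facet normal 0.562 -0.736 0.378
  outer loop
   vertex 2.8 0.6 1.0
   vertex 2.6 2.4 4.8
   vertex 0.4 0.0 3.4
  endloop
 endfacet
 facet normal -0.093 0.956 0.278
  outer loop
   vertex 3.6 3.6 2.0
   vertex 4.4 4.2 0.2
   vertex 0.0 3.6 0.8
  endloop
 endfacet
 facet normal -0.118 0.927 0.355
  outer loop
   vertex 3.6 3.6 2.0
   vertex 0.0 3.6 0.8
   vertex 2.6 2.4 4.8
  endloop
 endfacet
 facet normal 0.645 0.591 0.484
  outer loop
   vertex 3.6 3.6 2.0
   vertex 2.6 2.4 4.8
   vertex 4.4 4.2 0.2
  endloop
 endfacet
 facet normal -0.969 0.064 0.238
  outer loop
   vertex 0.8 1.6 4.6
   vertex 0.0 3.6 0.8
   vertex 0.4 0.0 3.4
  endloop
 endfacet
 facet normal -0.399 0.774 0.491
  outer loop
   vertex 0.8 1.6 4.6
   vertex 2.6 2.4 4.8
   vertex 0.0 3.6 0.8
  endloop
 endfacet
 facet normal 0.190 -0.619 0.762
  outer loop
   vertex 0.8 1.6 4.6
   vertex 0.4 0.0 3.4
   vertex 2.6 2.4 4.8
  endloop
 endfacet
 facet normal -0.136 0.008 -0.991
  outer loop
   vertex 1.4 2.6 0.6
   vertex 0.0 3.6 0.8
   vertex 4.4 4.2 0.2
  endloop
 endfacet
 facet normal -0.440 -0.462 -0.770
  outer loop
   vertex 1.4 2.6 0.6
   vertex 2.8 0.6 1.0
   vertex 0.0 3.6 0.8
  endloop
 endfacet
 facet normal -0.019 -0.209 -0.978
  outer loop
   vertex 1.4 2.6 0.6
   vertex 4.4 4.2 0.2
   vertex 2.8 0.6 1.0
  endloop
 endfacet
 facet normal 0.933 -0.236 0.273
  outer loop
   vertex 3.2 2.0 2.4
   vertex 4.4 4.2 0.2
   vertex 2.6 2.4 4.8
  endloop
 endfacet
 facet normal 0.917 -0.381 0.119
  outer loop
   vertex 3.2 2.0 2.4
   vertex 2.8 0.6 1.0
   vertex 4.4 4.2 0.2
  endloop
 endfacet
 facet normal 0.806 -0.518 0.288
  outer loop
   vertex 3.2 2.0 2.4
   vertex 2.6 2.4 4.8
   vertex 2.8 0.6 1.0
  endloop
 endfacet
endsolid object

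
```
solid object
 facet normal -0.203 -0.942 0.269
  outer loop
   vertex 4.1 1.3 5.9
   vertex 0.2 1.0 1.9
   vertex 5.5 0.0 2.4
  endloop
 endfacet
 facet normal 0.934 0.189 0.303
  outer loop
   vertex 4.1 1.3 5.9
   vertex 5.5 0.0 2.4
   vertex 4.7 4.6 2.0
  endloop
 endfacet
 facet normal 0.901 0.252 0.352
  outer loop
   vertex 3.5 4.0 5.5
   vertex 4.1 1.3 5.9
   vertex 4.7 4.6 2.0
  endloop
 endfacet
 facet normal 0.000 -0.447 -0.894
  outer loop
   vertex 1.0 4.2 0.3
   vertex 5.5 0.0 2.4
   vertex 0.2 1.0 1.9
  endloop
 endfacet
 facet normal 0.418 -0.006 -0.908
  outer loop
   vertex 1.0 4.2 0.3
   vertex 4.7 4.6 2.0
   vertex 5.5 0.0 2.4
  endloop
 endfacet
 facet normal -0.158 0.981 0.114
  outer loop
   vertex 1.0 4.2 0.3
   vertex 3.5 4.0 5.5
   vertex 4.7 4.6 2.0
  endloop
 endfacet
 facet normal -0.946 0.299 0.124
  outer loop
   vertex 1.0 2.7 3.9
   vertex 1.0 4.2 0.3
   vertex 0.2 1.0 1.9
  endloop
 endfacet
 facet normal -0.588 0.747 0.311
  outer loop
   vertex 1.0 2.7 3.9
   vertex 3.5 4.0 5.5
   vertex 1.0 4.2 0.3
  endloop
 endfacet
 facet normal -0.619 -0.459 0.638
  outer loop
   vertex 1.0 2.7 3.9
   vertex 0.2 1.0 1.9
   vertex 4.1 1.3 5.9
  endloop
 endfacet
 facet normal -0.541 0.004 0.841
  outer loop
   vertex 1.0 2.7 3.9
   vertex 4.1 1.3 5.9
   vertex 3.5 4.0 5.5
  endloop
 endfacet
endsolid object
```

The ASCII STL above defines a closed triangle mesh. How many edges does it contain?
15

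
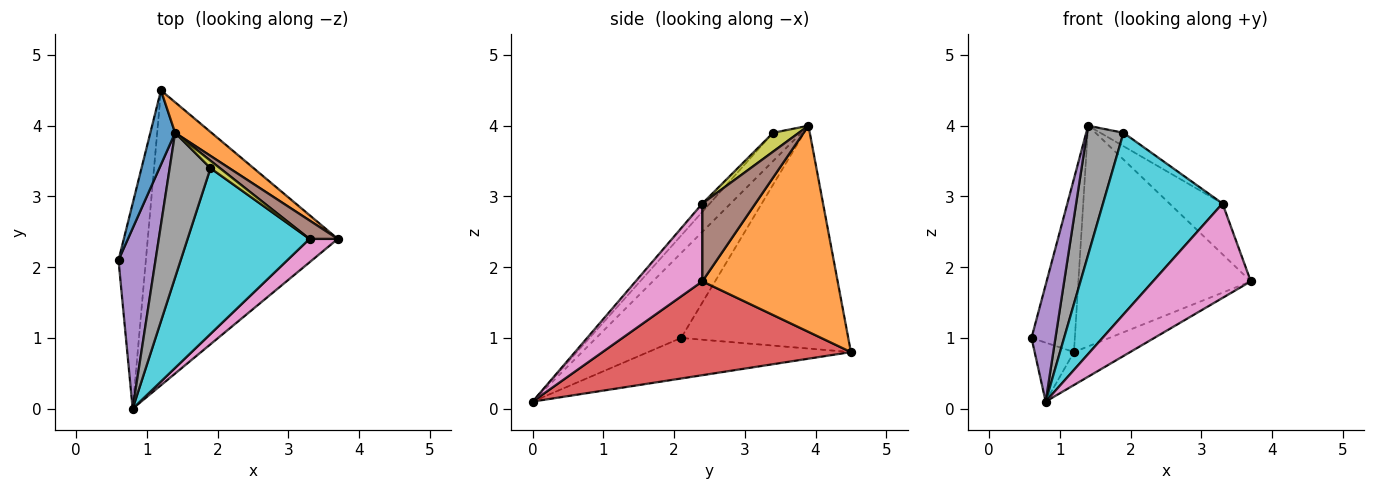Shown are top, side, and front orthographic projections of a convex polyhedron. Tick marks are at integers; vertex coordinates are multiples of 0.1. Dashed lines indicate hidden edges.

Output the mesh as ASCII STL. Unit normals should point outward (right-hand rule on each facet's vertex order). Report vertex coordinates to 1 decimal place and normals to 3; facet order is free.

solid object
 facet normal -0.962 0.250 0.107
  outer loop
   vertex 1.4 3.9 4.0
   vertex 1.2 4.5 0.8
   vertex 0.6 2.1 1.0
  endloop
 endfacet
 facet normal 0.614 0.782 0.108
  outer loop
   vertex 1.4 3.9 4.0
   vertex 3.7 2.4 1.8
   vertex 1.2 4.5 0.8
  endloop
 endfacet
 facet normal -0.819 0.159 -0.552
  outer loop
   vertex 0.8 0.0 0.1
   vertex 0.6 2.1 1.0
   vertex 1.2 4.5 0.8
  endloop
 endfacet
 facet normal 0.441 0.100 -0.892
  outer loop
   vertex 0.8 0.0 0.1
   vertex 1.2 4.5 0.8
   vertex 3.7 2.4 1.8
  endloop
 endfacet
 facet normal -0.888 -0.250 0.387
  outer loop
   vertex 0.8 0.0 0.1
   vertex 1.4 3.9 4.0
   vertex 0.6 2.1 1.0
  endloop
 endfacet
 facet normal 0.685 0.685 0.249
  outer loop
   vertex 3.3 2.4 2.9
   vertex 3.7 2.4 1.8
   vertex 1.4 3.9 4.0
  endloop
 endfacet
 facet normal 0.552 -0.809 0.201
  outer loop
   vertex 3.3 2.4 2.9
   vertex 0.8 0.0 0.1
   vertex 3.7 2.4 1.8
  endloop
 endfacet
 facet normal -0.459 -0.592 0.662
  outer loop
   vertex 1.9 3.4 3.9
   vertex 1.4 3.9 4.0
   vertex 0.8 0.0 0.1
  endloop
 endfacet
 facet normal 0.697 0.627 0.348
  outer loop
   vertex 1.9 3.4 3.9
   vertex 3.3 2.4 2.9
   vertex 1.4 3.9 4.0
  endloop
 endfacet
 facet normal -0.046 -0.738 0.673
  outer loop
   vertex 1.9 3.4 3.9
   vertex 0.8 0.0 0.1
   vertex 3.3 2.4 2.9
  endloop
 endfacet
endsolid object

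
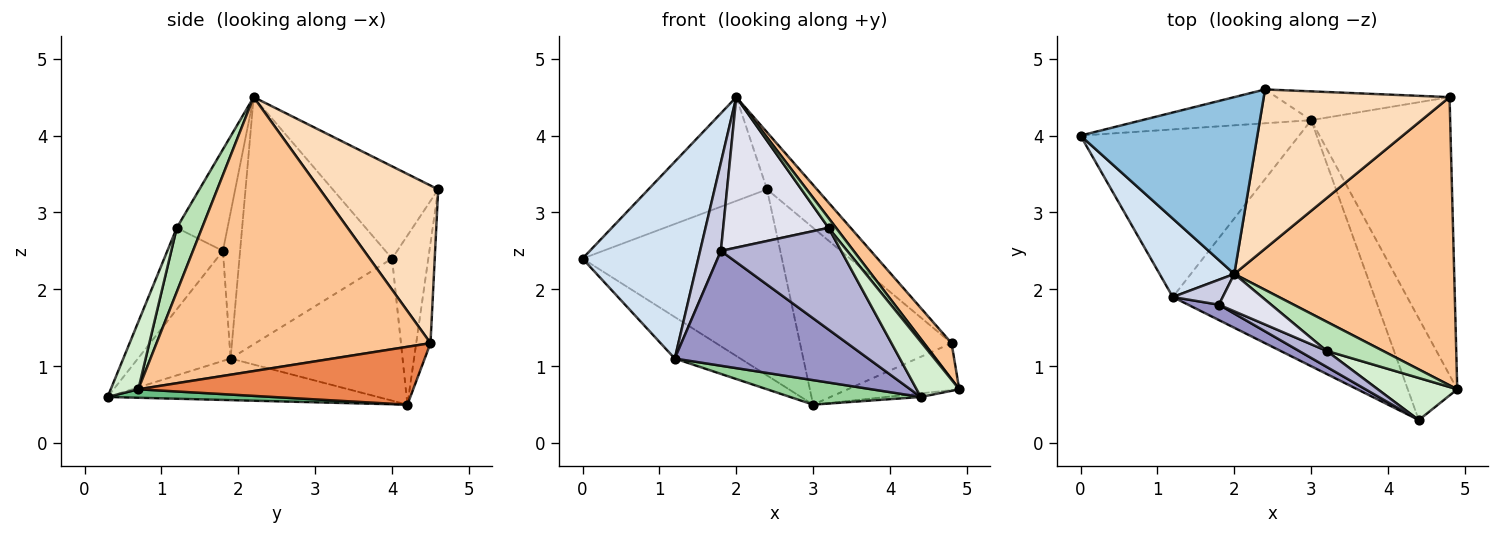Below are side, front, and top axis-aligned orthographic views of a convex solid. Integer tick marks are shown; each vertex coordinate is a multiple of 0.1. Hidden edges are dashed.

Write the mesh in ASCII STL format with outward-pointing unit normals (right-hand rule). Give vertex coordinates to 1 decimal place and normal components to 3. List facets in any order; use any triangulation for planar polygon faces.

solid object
 facet normal -0.176 0.968 -0.176
  outer loop
   vertex 2.4 4.6 3.3
   vertex 3.0 4.2 0.5
   vertex 0.0 4.0 2.4
  endloop
 endfacet
 facet normal -0.410 0.462 0.786
  outer loop
   vertex 2.4 4.6 3.3
   vertex 0.0 4.0 2.4
   vertex 2.0 2.2 4.5
  endloop
 endfacet
 facet normal -0.534 0.203 -0.821
  outer loop
   vertex 1.2 1.9 1.1
   vertex 0.0 4.0 2.4
   vertex 3.0 4.2 0.5
  endloop
 endfacet
 facet normal -0.775 -0.588 0.234
  outer loop
   vertex 1.2 1.9 1.1
   vertex 2.0 2.2 4.5
   vertex 0.0 4.0 2.4
  endloop
 endfacet
 facet normal 0.380 0.154 -0.912
  outer loop
   vertex 4.8 4.5 1.3
   vertex 4.9 0.7 0.7
   vertex 3.0 4.2 0.5
  endloop
 endfacet
 facet normal -0.093 0.983 -0.160
  outer loop
   vertex 4.8 4.5 1.3
   vertex 3.0 4.2 0.5
   vertex 2.4 4.6 3.3
  endloop
 endfacet
 facet normal 0.777 -0.078 0.624
  outer loop
   vertex 4.8 4.5 1.3
   vertex 2.0 2.2 4.5
   vertex 4.9 0.7 0.7
  endloop
 endfacet
 facet normal 0.624 0.264 0.736
  outer loop
   vertex 4.8 4.5 1.3
   vertex 2.4 4.6 3.3
   vertex 2.0 2.2 4.5
  endloop
 endfacet
 facet normal 0.169 0.035 -0.985
  outer loop
   vertex 4.4 0.3 0.6
   vertex 3.0 4.2 0.5
   vertex 4.9 0.7 0.7
  endloop
 endfacet
 facet normal -0.201 -0.097 -0.975
  outer loop
   vertex 4.4 0.3 0.6
   vertex 1.2 1.9 1.1
   vertex 3.0 4.2 0.5
  endloop
 endfacet
 facet normal 0.733 -0.217 0.645
  outer loop
   vertex 3.2 1.2 2.8
   vertex 4.9 0.7 0.7
   vertex 2.0 2.2 4.5
  endloop
 endfacet
 facet normal 0.458 -0.707 0.539
  outer loop
   vertex 3.2 1.2 2.8
   vertex 4.4 0.3 0.6
   vertex 4.9 0.7 0.7
  endloop
 endfacet
 facet normal -0.429 -0.895 0.120
  outer loop
   vertex 1.8 1.8 2.5
   vertex 1.2 1.9 1.1
   vertex 4.4 0.3 0.6
  endloop
 endfacet
 facet normal -0.415 -0.899 0.141
  outer loop
   vertex 1.8 1.8 2.5
   vertex 4.4 0.3 0.6
   vertex 3.2 1.2 2.8
  endloop
 endfacet
 facet normal -0.622 -0.753 0.213
  outer loop
   vertex 1.8 1.8 2.5
   vertex 2.0 2.2 4.5
   vertex 1.2 1.9 1.1
  endloop
 endfacet
 facet normal -0.424 -0.879 0.218
  outer loop
   vertex 1.8 1.8 2.5
   vertex 3.2 1.2 2.8
   vertex 2.0 2.2 4.5
  endloop
 endfacet
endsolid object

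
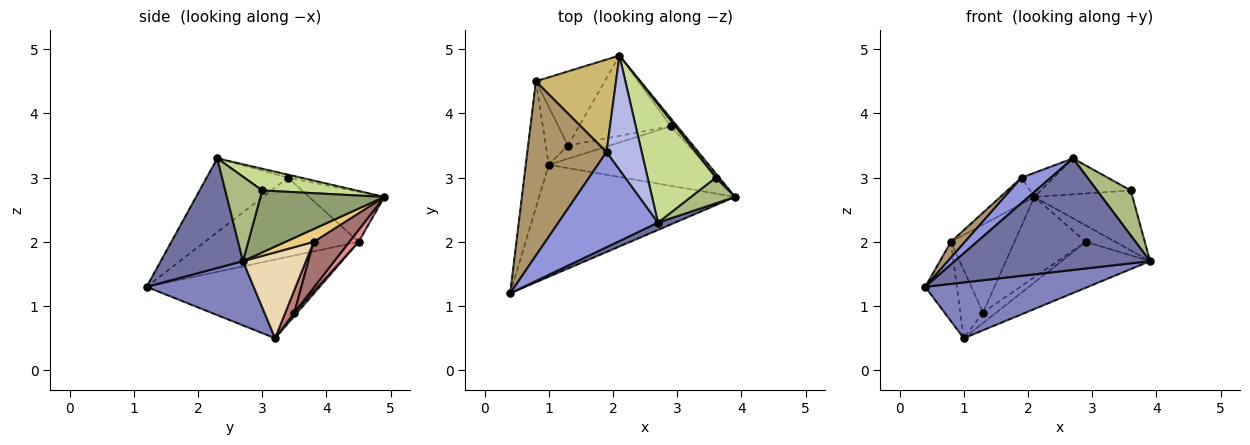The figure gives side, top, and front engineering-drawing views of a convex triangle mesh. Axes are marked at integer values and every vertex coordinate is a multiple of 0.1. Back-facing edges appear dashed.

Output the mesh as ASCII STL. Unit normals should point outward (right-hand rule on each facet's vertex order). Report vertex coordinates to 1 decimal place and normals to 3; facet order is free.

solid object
 facet normal 0.387 -0.920 0.061
  outer loop
   vertex 2.7 2.3 3.3
   vertex 0.4 1.2 1.3
   vertex 3.9 2.7 1.7
  endloop
 endfacet
 facet normal 0.282 -0.428 -0.859
  outer loop
   vertex 1.0 3.2 0.5
   vertex 3.9 2.7 1.7
   vertex 0.4 1.2 1.3
  endloop
 endfacet
 facet normal -0.583 -0.210 0.785
  outer loop
   vertex 1.9 3.4 3.0
   vertex 0.4 1.2 1.3
   vertex 2.7 2.3 3.3
  endloop
 endfacet
 facet normal -0.082 0.206 0.975
  outer loop
   vertex 1.9 3.4 3.0
   vertex 2.7 2.3 3.3
   vertex 2.1 4.9 2.7
  endloop
 endfacet
 facet normal 0.783 0.620 0.044
  outer loop
   vertex 3.6 3.0 2.8
   vertex 3.9 2.7 1.7
   vertex 2.1 4.9 2.7
  endloop
 endfacet
 facet normal 0.689 -0.629 0.360
  outer loop
   vertex 3.6 3.0 2.8
   vertex 2.7 2.3 3.3
   vertex 3.9 2.7 1.7
  endloop
 endfacet
 facet normal 0.292 0.278 0.915
  outer loop
   vertex 3.6 3.0 2.8
   vertex 2.1 4.9 2.7
   vertex 2.7 2.3 3.3
  endloop
 endfacet
 facet normal -0.945 0.173 -0.276
  outer loop
   vertex 0.8 4.5 2.0
   vertex 1.0 3.2 0.5
   vertex 0.4 1.2 1.3
  endloop
 endfacet
 facet normal -0.706 -0.064 0.706
  outer loop
   vertex 0.8 4.5 2.0
   vertex 0.4 1.2 1.3
   vertex 1.9 3.4 3.0
  endloop
 endfacet
 facet normal -0.516 0.234 0.824
  outer loop
   vertex 0.8 4.5 2.0
   vertex 1.9 3.4 3.0
   vertex 2.1 4.9 2.7
  endloop
 endfacet
 facet normal 0.653 0.683 -0.327
  outer loop
   vertex 2.9 3.8 2.0
   vertex 2.1 4.9 2.7
   vertex 3.9 2.7 1.7
  endloop
 endfacet
 facet normal 0.397 0.560 -0.727
  outer loop
   vertex 2.9 3.8 2.0
   vertex 3.9 2.7 1.7
   vertex 1.0 3.2 0.5
  endloop
 endfacet
 facet normal 0.333 0.667 -0.667
  outer loop
   vertex 1.3 3.5 0.9
   vertex 2.1 4.9 2.7
   vertex 2.9 3.8 2.0
  endloop
 endfacet
 facet normal 0.388 0.573 -0.721
  outer loop
   vertex 1.3 3.5 0.9
   vertex 2.9 3.8 2.0
   vertex 1.0 3.2 0.5
  endloop
 endfacet
 facet normal 0.111 0.760 -0.640
  outer loop
   vertex 1.3 3.5 0.9
   vertex 0.8 4.5 2.0
   vertex 2.1 4.9 2.7
  endloop
 endfacet
 facet normal 0.100 0.758 -0.644
  outer loop
   vertex 1.3 3.5 0.9
   vertex 1.0 3.2 0.5
   vertex 0.8 4.5 2.0
  endloop
 endfacet
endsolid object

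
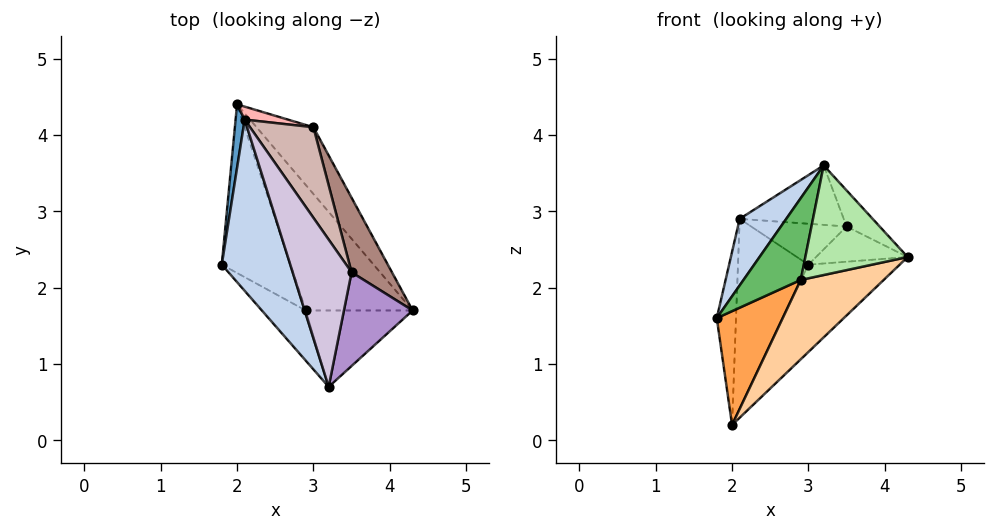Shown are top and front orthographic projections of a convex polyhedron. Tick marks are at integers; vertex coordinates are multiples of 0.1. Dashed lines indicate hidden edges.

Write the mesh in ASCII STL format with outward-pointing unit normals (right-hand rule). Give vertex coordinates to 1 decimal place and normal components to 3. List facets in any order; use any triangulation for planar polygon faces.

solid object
 facet normal -0.991 0.125 0.046
  outer loop
   vertex 2.1 4.2 2.9
   vertex 2.0 4.4 0.2
   vertex 1.8 2.3 1.6
  endloop
 endfacet
 facet normal -0.868 -0.180 0.463
  outer loop
   vertex 2.1 4.2 2.9
   vertex 1.8 2.3 1.6
   vertex 3.2 0.7 3.6
  endloop
 endfacet
 facet normal 0.071 -0.558 -0.827
  outer loop
   vertex 2.9 1.7 2.1
   vertex 1.8 2.3 1.6
   vertex 2.0 4.4 0.2
  endloop
 endfacet
 facet normal 0.178 -0.526 -0.832
  outer loop
   vertex 2.9 1.7 2.1
   vertex 2.0 4.4 0.2
   vertex 4.3 1.7 2.4
  endloop
 endfacet
 facet normal -0.222 -0.831 -0.510
  outer loop
   vertex 2.9 1.7 2.1
   vertex 3.2 0.7 3.6
   vertex 1.8 2.3 1.6
  endloop
 endfacet
 facet normal 0.122 -0.814 -0.567
  outer loop
   vertex 2.9 1.7 2.1
   vertex 4.3 1.7 2.4
   vertex 3.2 0.7 3.6
  endloop
 endfacet
 facet normal 0.834 0.438 -0.335
  outer loop
   vertex 3.0 4.1 2.3
   vertex 4.3 1.7 2.4
   vertex 2.0 4.4 0.2
  endloop
 endfacet
 facet normal 0.154 0.986 0.067
  outer loop
   vertex 3.0 4.1 2.3
   vertex 2.0 4.4 0.2
   vertex 2.1 4.2 2.9
  endloop
 endfacet
 facet normal 0.569 0.296 0.768
  outer loop
   vertex 3.5 2.2 2.8
   vertex 3.2 0.7 3.6
   vertex 4.3 1.7 2.4
  endloop
 endfacet
 facet normal 0.515 0.321 0.795
  outer loop
   vertex 3.5 2.2 2.8
   vertex 2.1 4.2 2.9
   vertex 3.2 0.7 3.6
  endloop
 endfacet
 facet normal 0.584 0.347 0.734
  outer loop
   vertex 3.5 2.2 2.8
   vertex 4.3 1.7 2.4
   vertex 3.0 4.1 2.3
  endloop
 endfacet
 facet normal 0.547 0.345 0.763
  outer loop
   vertex 3.5 2.2 2.8
   vertex 3.0 4.1 2.3
   vertex 2.1 4.2 2.9
  endloop
 endfacet
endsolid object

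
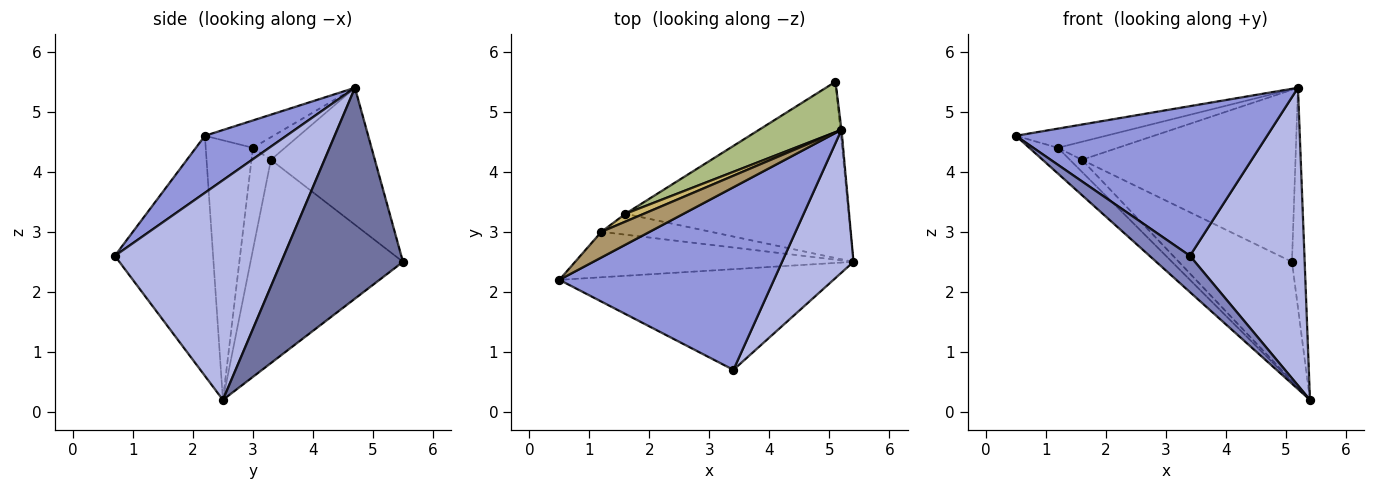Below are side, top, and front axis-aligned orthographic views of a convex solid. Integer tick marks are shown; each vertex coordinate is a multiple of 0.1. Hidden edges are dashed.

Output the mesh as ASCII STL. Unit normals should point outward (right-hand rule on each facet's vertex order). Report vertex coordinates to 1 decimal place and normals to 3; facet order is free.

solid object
 facet normal 0.995 0.104 -0.006
  outer loop
   vertex 5.2 4.7 5.4
   vertex 5.4 2.5 0.2
   vertex 5.1 5.5 2.5
  endloop
 endfacet
 facet normal -0.636 -0.261 -0.726
  outer loop
   vertex 3.4 0.7 2.6
   vertex 0.5 2.2 4.6
   vertex 5.4 2.5 0.2
  endloop
 endfacet
 facet normal 0.201 -0.621 0.758
  outer loop
   vertex 3.4 0.7 2.6
   vertex 5.2 4.7 5.4
   vertex 0.5 2.2 4.6
  endloop
 endfacet
 facet normal 0.799 -0.542 0.260
  outer loop
   vertex 3.4 0.7 2.6
   vertex 5.4 2.5 0.2
   vertex 5.2 4.7 5.4
  endloop
 endfacet
 facet normal -0.602 0.447 -0.661
  outer loop
   vertex 1.6 3.3 4.2
   vertex 5.1 5.5 2.5
   vertex 5.4 2.5 0.2
  endloop
 endfacet
 facet normal -0.423 0.870 0.254
  outer loop
   vertex 1.6 3.3 4.2
   vertex 5.2 4.7 5.4
   vertex 5.1 5.5 2.5
  endloop
 endfacet
 facet normal -0.630 0.382 -0.676
  outer loop
   vertex 1.2 3.0 4.4
   vertex 5.4 2.5 0.2
   vertex 0.5 2.2 4.6
  endloop
 endfacet
 facet normal -0.628 0.388 -0.674
  outer loop
   vertex 1.2 3.0 4.4
   vertex 1.6 3.3 4.2
   vertex 5.4 2.5 0.2
  endloop
 endfacet
 facet normal -0.414 0.544 0.730
  outer loop
   vertex 1.2 3.0 4.4
   vertex 0.5 2.2 4.6
   vertex 5.2 4.7 5.4
  endloop
 endfacet
 facet normal -0.440 0.824 0.357
  outer loop
   vertex 1.2 3.0 4.4
   vertex 5.2 4.7 5.4
   vertex 1.6 3.3 4.2
  endloop
 endfacet
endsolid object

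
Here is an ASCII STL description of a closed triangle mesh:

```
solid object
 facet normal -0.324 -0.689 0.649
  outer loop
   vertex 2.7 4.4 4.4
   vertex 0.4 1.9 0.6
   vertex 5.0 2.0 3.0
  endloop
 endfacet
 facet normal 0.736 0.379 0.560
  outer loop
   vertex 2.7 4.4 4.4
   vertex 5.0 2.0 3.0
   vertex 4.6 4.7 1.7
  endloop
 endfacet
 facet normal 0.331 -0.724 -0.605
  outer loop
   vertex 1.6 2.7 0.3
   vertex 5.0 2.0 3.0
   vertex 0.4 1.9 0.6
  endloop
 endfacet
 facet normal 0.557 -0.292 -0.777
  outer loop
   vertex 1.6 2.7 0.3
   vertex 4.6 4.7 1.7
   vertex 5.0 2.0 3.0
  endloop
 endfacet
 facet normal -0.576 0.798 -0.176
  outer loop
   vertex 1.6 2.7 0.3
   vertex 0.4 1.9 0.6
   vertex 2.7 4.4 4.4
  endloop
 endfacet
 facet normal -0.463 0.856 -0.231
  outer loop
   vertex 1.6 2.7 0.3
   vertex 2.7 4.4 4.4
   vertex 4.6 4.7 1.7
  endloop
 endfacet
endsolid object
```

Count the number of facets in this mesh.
6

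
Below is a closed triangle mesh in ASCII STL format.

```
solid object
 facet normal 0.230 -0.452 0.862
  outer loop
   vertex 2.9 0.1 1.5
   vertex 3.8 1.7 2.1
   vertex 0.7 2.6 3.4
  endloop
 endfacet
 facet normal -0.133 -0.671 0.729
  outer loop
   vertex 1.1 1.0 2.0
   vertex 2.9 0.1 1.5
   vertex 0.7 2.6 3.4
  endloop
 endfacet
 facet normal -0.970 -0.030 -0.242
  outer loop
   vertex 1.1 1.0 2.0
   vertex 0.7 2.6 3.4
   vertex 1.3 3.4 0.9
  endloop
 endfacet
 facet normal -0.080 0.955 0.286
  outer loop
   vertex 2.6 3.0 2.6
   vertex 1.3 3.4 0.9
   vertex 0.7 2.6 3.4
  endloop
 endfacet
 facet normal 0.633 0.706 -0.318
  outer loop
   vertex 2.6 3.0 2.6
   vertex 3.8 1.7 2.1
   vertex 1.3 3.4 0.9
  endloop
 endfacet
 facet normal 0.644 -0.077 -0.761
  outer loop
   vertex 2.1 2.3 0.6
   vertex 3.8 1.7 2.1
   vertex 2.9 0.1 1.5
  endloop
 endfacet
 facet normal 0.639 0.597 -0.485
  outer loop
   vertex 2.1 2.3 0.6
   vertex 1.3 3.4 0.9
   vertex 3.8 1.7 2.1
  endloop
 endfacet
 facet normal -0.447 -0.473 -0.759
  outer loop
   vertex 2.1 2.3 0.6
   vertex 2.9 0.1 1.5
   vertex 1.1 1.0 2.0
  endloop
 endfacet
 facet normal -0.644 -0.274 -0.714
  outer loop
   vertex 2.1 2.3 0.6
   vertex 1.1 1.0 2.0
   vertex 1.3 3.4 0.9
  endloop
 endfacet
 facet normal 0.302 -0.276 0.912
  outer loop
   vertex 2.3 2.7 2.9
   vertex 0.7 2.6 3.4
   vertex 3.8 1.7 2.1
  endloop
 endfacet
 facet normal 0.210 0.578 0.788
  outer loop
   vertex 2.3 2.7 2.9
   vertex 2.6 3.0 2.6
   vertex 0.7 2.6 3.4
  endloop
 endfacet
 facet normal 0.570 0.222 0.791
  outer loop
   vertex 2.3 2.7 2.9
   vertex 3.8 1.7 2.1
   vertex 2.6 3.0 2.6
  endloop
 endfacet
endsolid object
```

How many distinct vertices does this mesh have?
8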